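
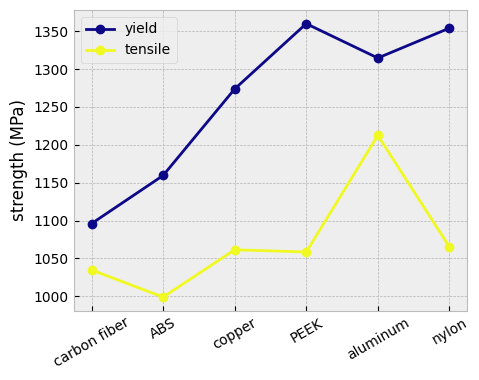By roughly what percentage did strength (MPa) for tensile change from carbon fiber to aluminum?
carbon fiber ≈ 1050, aluminum ≈ 1200; (1200 − 1050) / 1050 ≈ +14.3%.

≈ +14.3%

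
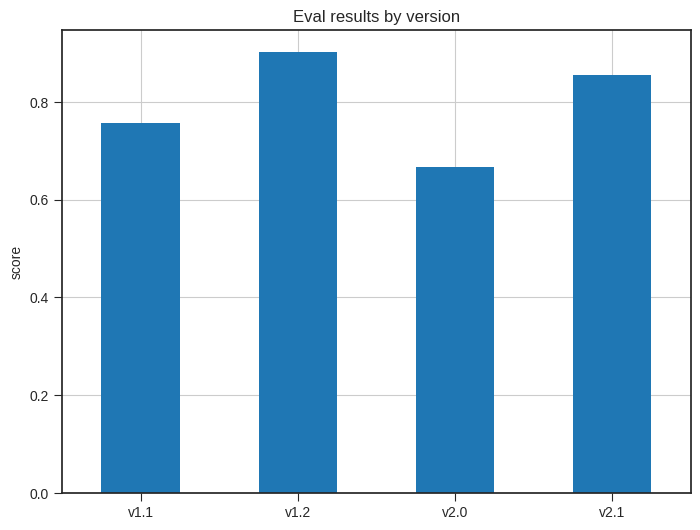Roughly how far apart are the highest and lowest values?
≈ 0.2

Max v1.2 ≈ 0.9, min v2.0 ≈ 0.7; range ≈ 0.2.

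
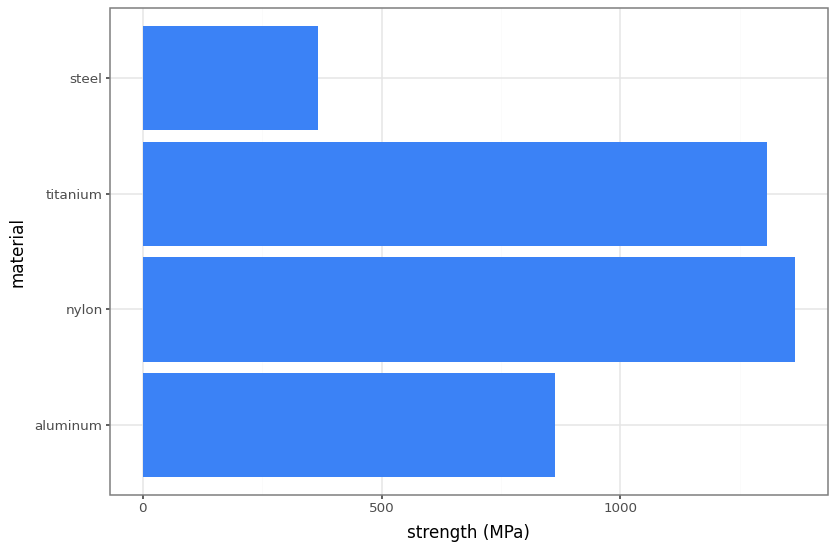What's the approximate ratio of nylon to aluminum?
≈ 1.75×

nylon ≈ 1400, aluminum ≈ 800; 1400/800 ≈ 1.75.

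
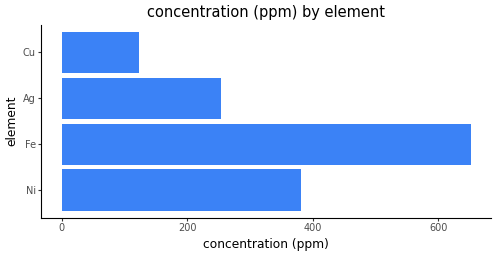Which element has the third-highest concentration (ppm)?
Top 4: Fe ≈ 700, Ni ≈ 400, Ag ≈ 300, Cu ≈ 100.

Ag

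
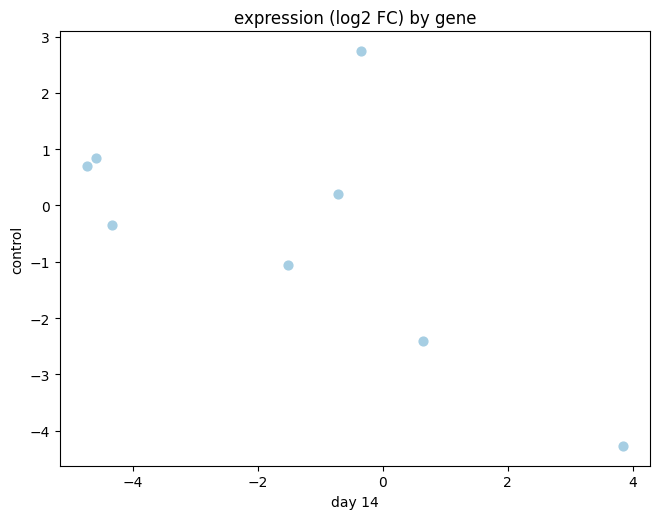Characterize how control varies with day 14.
negative, moderate

Points are negatively correlated; moderate (|r| ≈ 0.6).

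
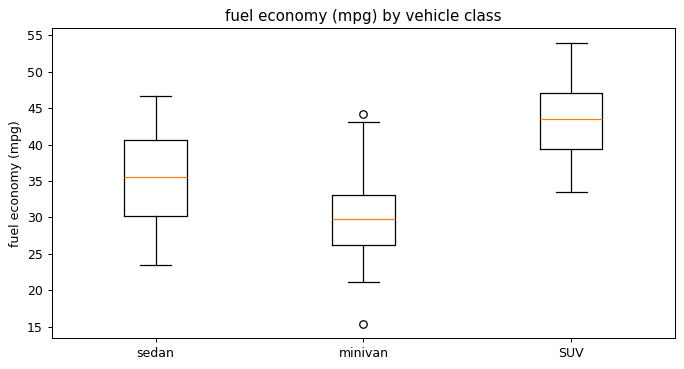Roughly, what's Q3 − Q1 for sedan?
≈ 10

Q3 ≈ 40, Q1 ≈ 30; IQR ≈ 10.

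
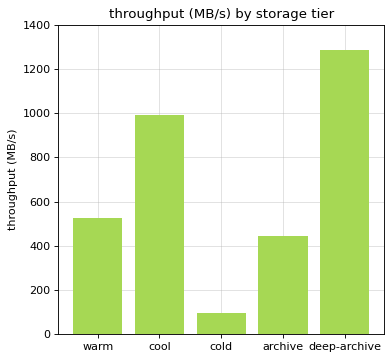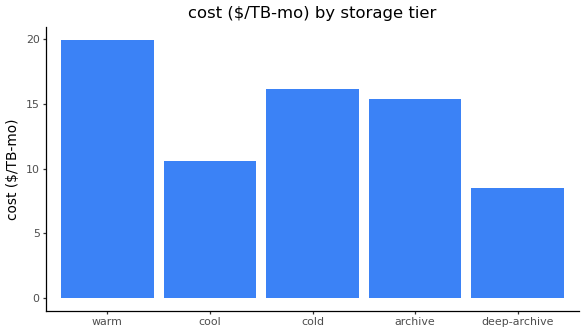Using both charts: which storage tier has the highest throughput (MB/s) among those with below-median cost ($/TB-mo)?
Chart 2 median cost ($/TB-mo) ≈ 16; below-median storage tiers: cool, deep-archive. Among those, deep-archive has the highest throughput (MB/s) (≈ 1200).

deep-archive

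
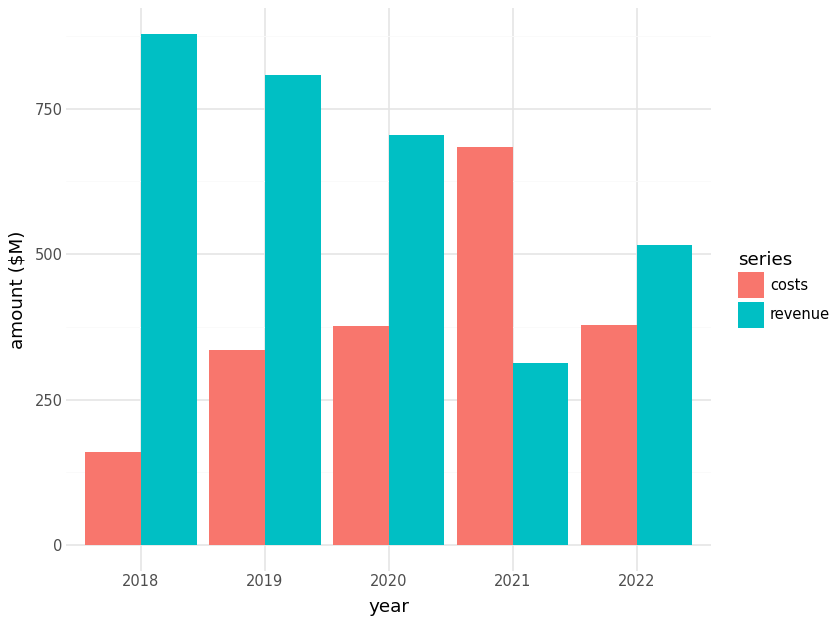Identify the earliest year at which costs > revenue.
2020: costs ≈ 400 vs revenue ≈ 700 (not yet); 2021: costs ≈ 700 vs revenue ≈ 300 (first crossover).

2021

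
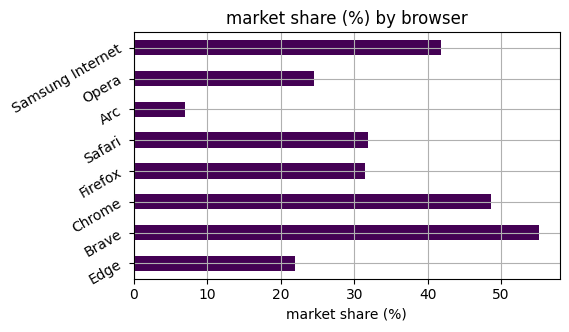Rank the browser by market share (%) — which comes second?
Top 3: Brave ≈ 55, Chrome ≈ 50, Samsung Internet ≈ 40.

Chrome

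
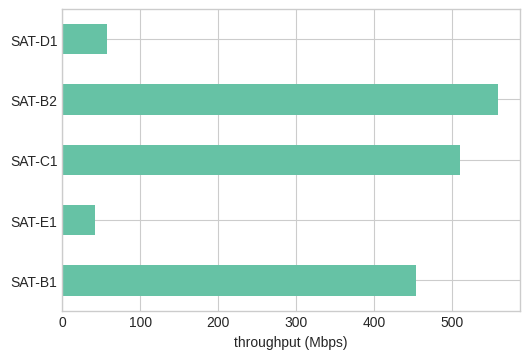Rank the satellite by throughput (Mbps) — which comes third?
Top 4: SAT-B2 ≈ 550, SAT-C1 ≈ 500, SAT-B1 ≈ 450, SAT-D1 ≈ 50.

SAT-B1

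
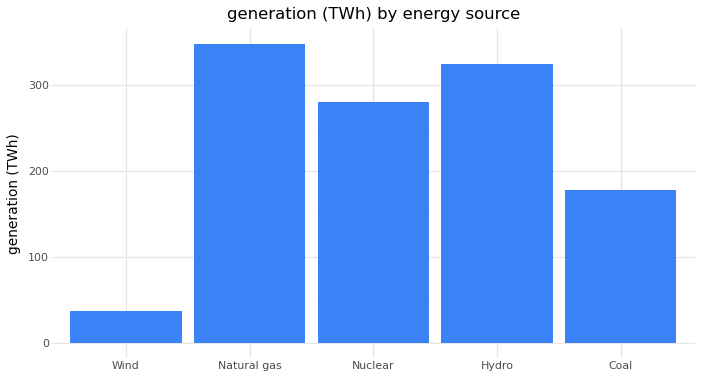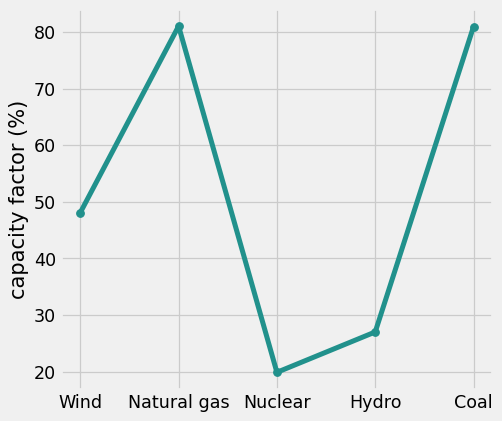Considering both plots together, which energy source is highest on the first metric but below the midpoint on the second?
Chart 2 median capacity factor (%) ≈ 50; below-median energy sources: Nuclear, Hydro. Among those, Hydro has the highest generation (TWh) (≈ 350).

Hydro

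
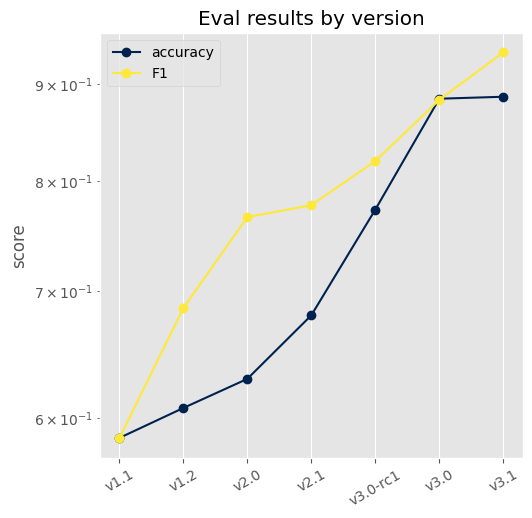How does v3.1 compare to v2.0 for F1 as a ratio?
v3.1 ≈ 0.95, v2.0 ≈ 0.75; 0.95/0.75 ≈ 1.27.

≈ 1.27×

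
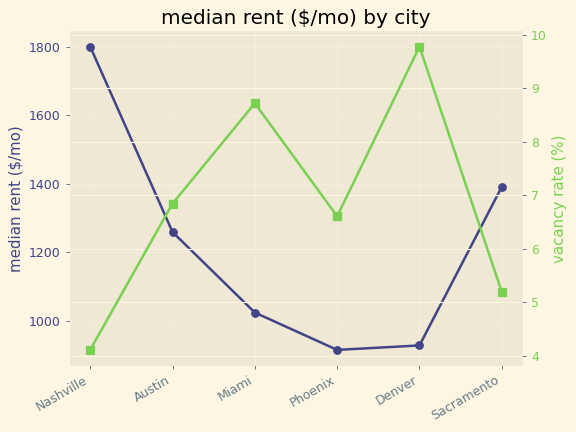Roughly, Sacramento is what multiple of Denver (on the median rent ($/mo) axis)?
Sacramento ≈ 1400, Denver ≈ 900; 1400/900 ≈ 1.56.

≈ 1.56×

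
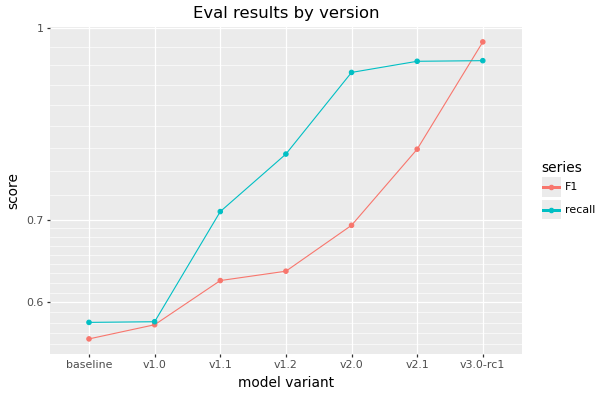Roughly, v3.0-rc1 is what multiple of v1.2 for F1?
v3.0-rc1 ≈ 1.00, v1.2 ≈ 0.65; 1.00/0.65 ≈ 1.54.

≈ 1.54×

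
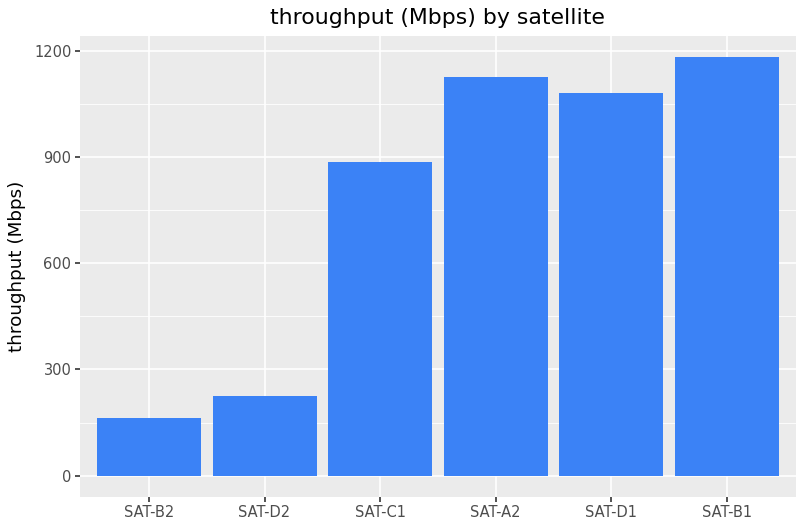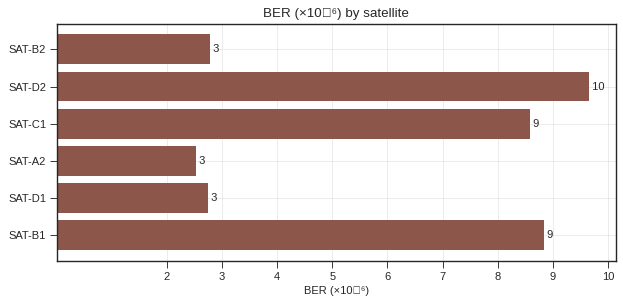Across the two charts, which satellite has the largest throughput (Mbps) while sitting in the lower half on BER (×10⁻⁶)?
Chart 2 median BER (×10⁻⁶) ≈ 6; below-median satellites: SAT-B2, SAT-A2, SAT-D1. Among those, SAT-A2 has the highest throughput (Mbps) (≈ 1200).

SAT-A2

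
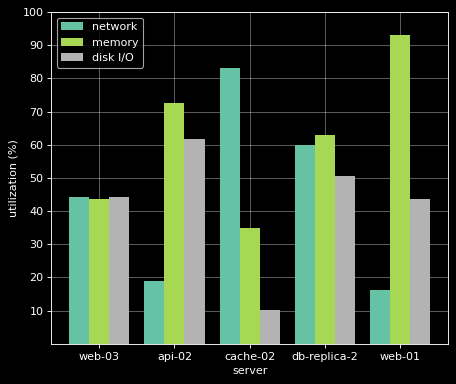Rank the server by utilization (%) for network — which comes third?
Top 4 for network: cache-02 ≈ 80, db-replica-2 ≈ 60, web-03 ≈ 40, api-02 ≈ 20.

web-03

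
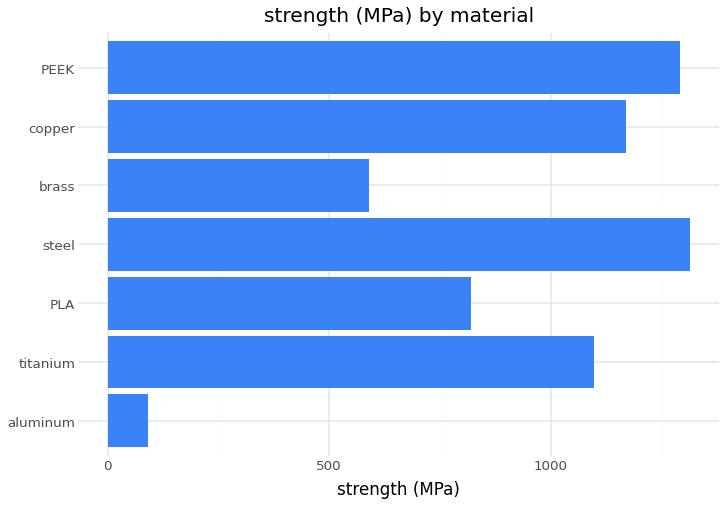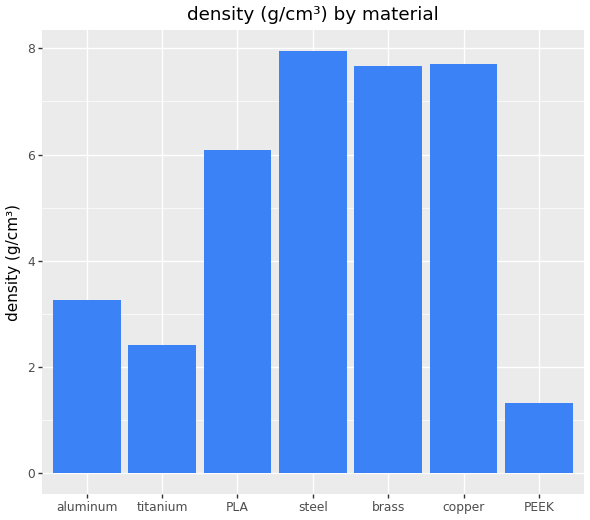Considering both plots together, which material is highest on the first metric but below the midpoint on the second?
PEEK

Chart 2 median density (g/cm³) ≈ 6; below-median materials: aluminum, titanium, PEEK. Among those, PEEK has the highest strength (MPa) (≈ 1200).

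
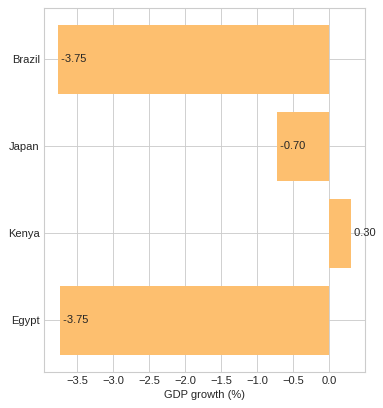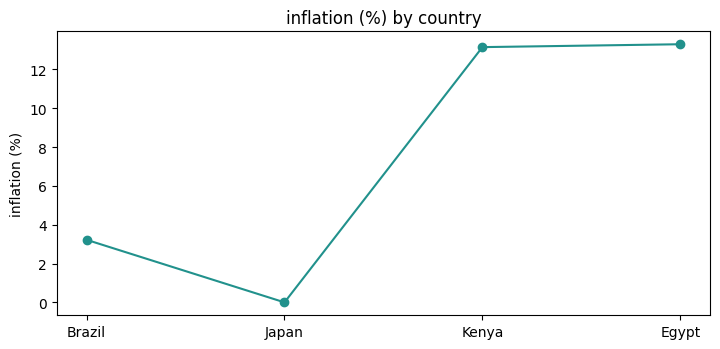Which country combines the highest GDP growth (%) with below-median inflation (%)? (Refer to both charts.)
Japan

Chart 2 median inflation (%) ≈ 8; below-median countries: Brazil, Japan. Among those, Japan has the highest GDP growth (%) (≈ -0.7).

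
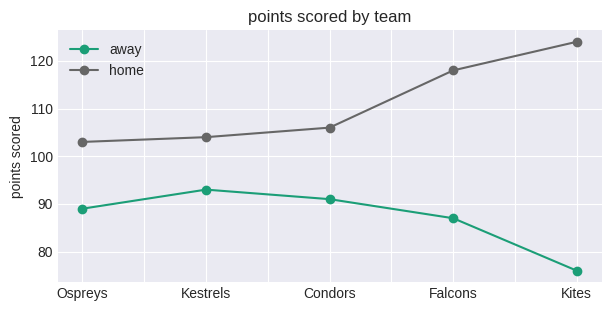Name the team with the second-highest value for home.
Falcons

Top 3 for home: Kites ≈ 125, Falcons ≈ 120, Condors ≈ 105.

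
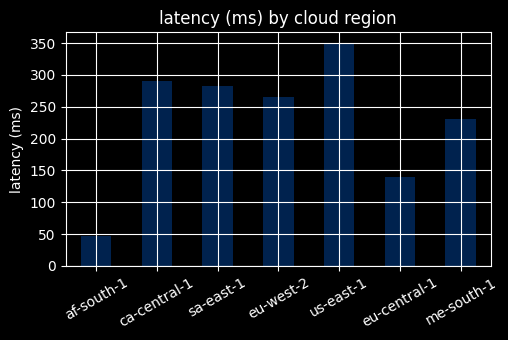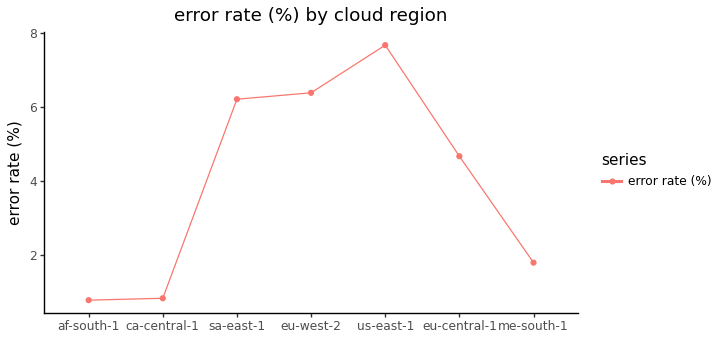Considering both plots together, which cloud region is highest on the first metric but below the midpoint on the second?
ca-central-1

Chart 2 median error rate (%) ≈ 5; below-median cloud regions: af-south-1, ca-central-1, me-south-1. Among those, ca-central-1 has the highest latency (ms) (≈ 300).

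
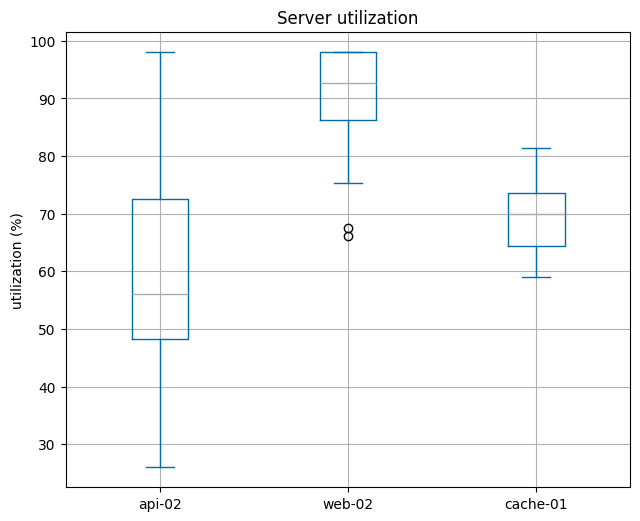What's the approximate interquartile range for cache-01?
Q3 ≈ 75, Q1 ≈ 65; IQR ≈ 10.

≈ 10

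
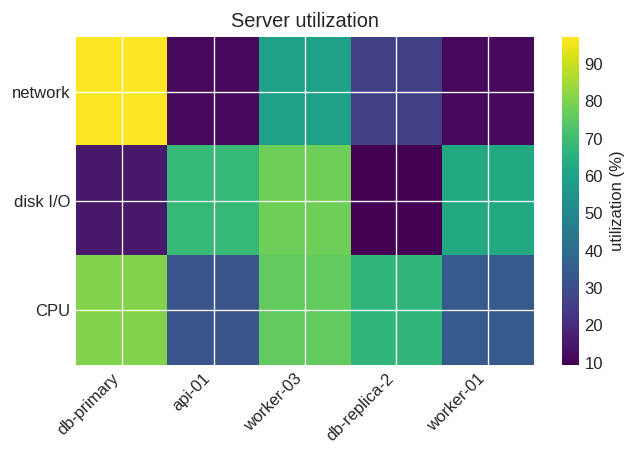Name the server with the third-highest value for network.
db-replica-2

Top 4 for network: db-primary ≈ 100, worker-03 ≈ 60, db-replica-2 ≈ 30, worker-01 ≈ 10.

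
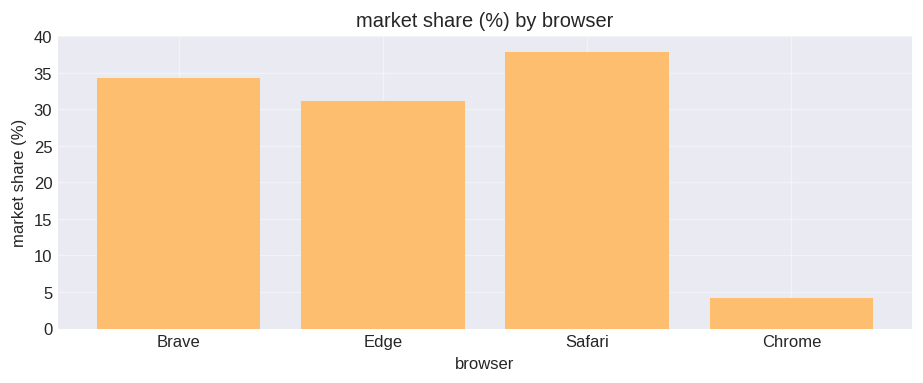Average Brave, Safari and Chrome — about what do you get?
≈ 27

(35 + 40 + 5) / 3 ≈ 27.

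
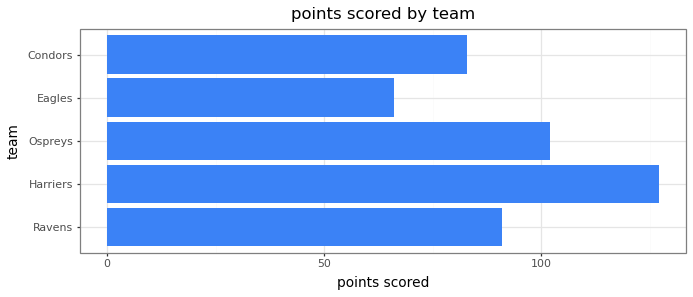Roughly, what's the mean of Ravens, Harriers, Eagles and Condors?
(100 + 120 + 60 + 80) / 4 ≈ 90.

≈ 90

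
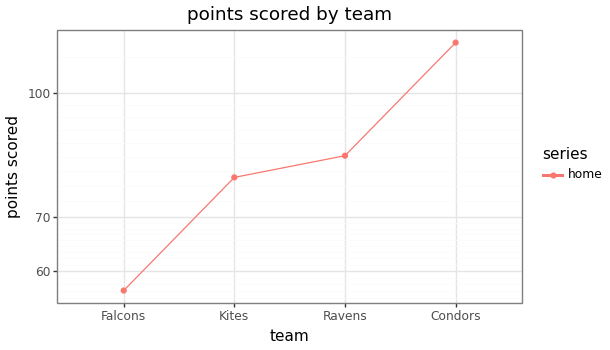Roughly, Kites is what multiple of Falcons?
Kites ≈ 80, Falcons ≈ 55; 80/55 ≈ 1.45.

≈ 1.45×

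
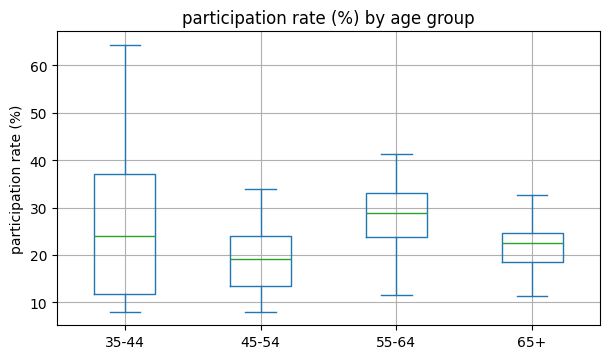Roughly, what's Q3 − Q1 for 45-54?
Q3 ≈ 24, Q1 ≈ 13; IQR ≈ 11.

≈ 11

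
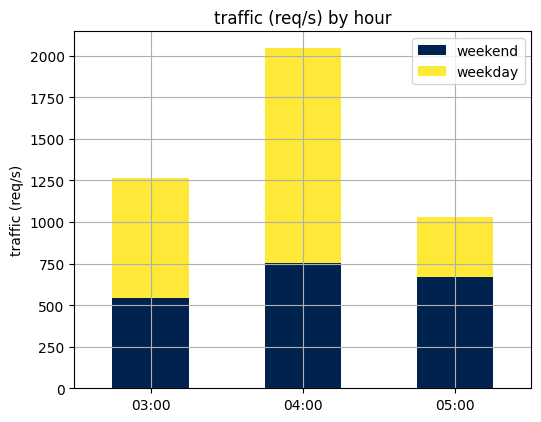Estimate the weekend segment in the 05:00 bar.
≈ 600

weekend top ≈ 600, bottom ≈ 0; segment ≈ 600.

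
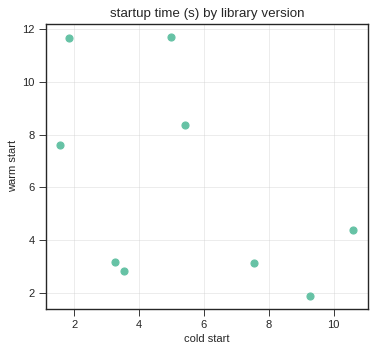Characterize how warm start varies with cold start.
Points are negatively correlated; moderate (|r| ≈ 0.5).

negative, moderate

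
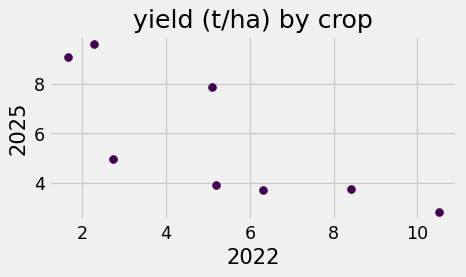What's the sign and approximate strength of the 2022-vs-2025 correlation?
Points are negatively correlated; strong (|r| ≈ 0.8).

negative, strong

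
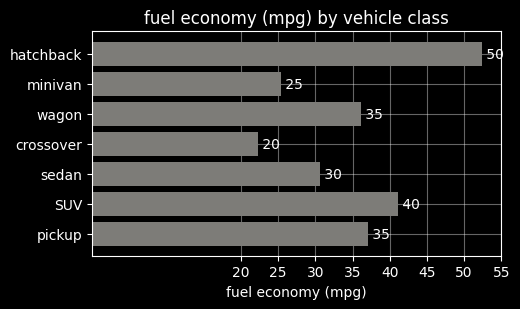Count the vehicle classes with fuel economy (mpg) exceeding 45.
1

Above 45: hatchback.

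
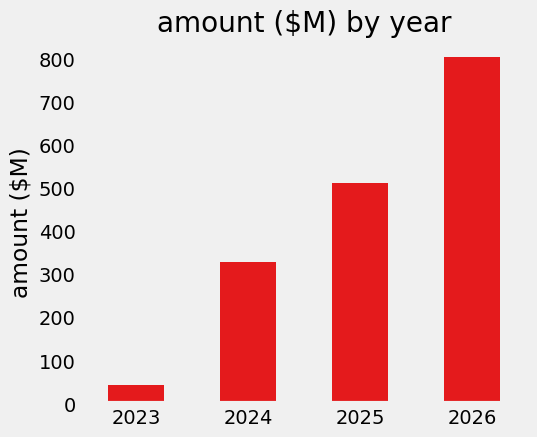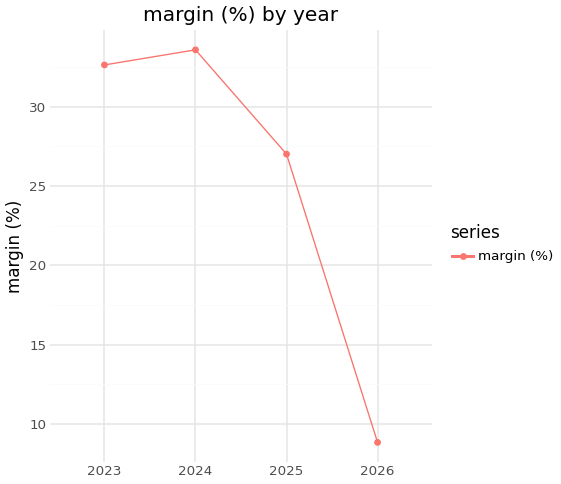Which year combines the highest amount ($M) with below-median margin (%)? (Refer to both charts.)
2026

Chart 2 median margin (%) ≈ 30; below-median years: 2025, 2026. Among those, 2026 has the highest amount ($M) (≈ 800).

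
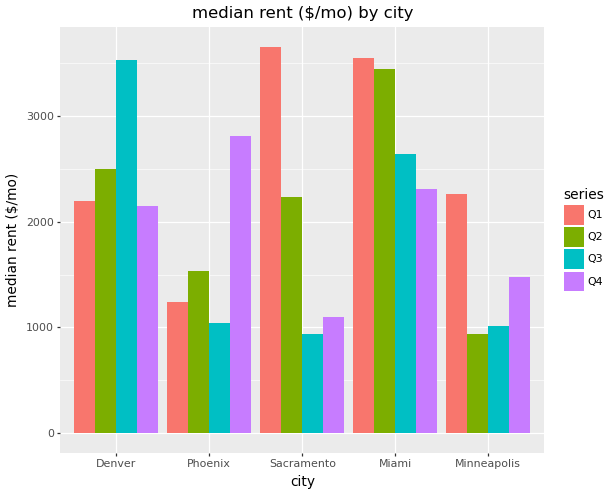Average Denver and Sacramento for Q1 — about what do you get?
(2000 + 3500) / 2 ≈ 2750.

≈ 2750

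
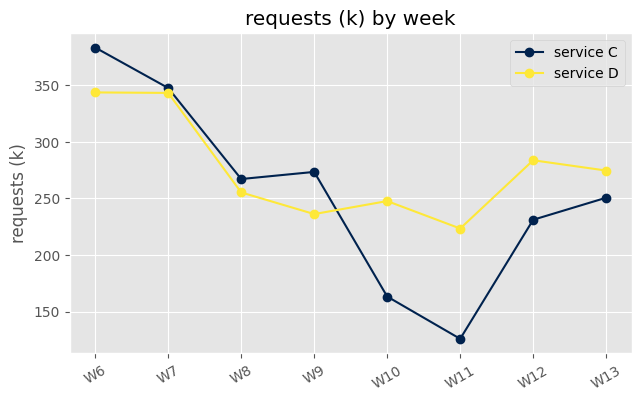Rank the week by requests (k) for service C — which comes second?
W7

Top 3 for service C: W6 ≈ 375, W7 ≈ 350, W9 ≈ 275.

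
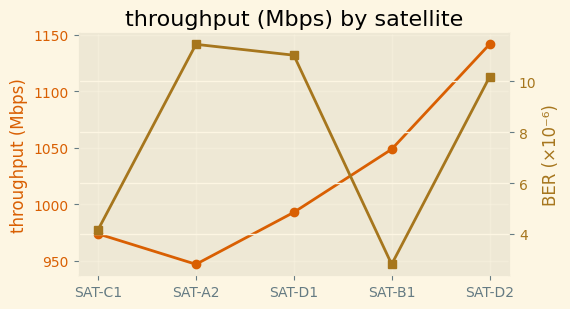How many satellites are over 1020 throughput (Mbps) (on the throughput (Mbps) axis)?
Above 1020: SAT-B1, SAT-D2.

2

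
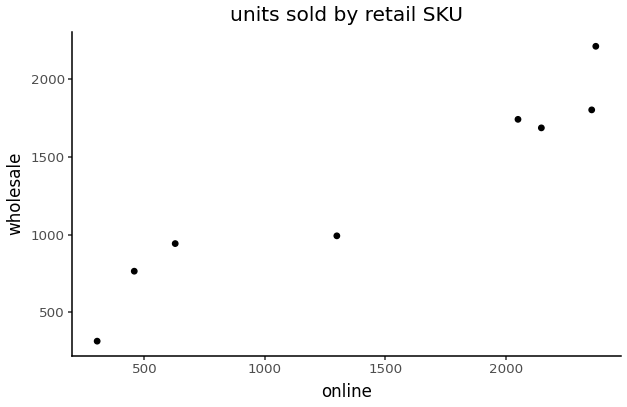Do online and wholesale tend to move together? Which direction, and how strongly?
Points are positively correlated; strong (|r| ≈ 1.0).

positive, strong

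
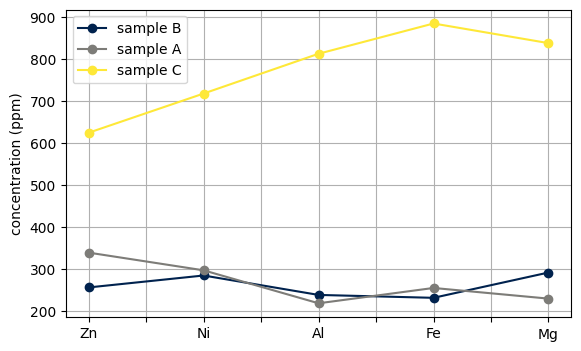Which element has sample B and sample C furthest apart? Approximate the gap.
Fe: sample B ≈ 200, sample C ≈ 900 → gap ≈ 700. Next-largest (Al) is only ≈ 600.

Fe, ≈ 700 ppm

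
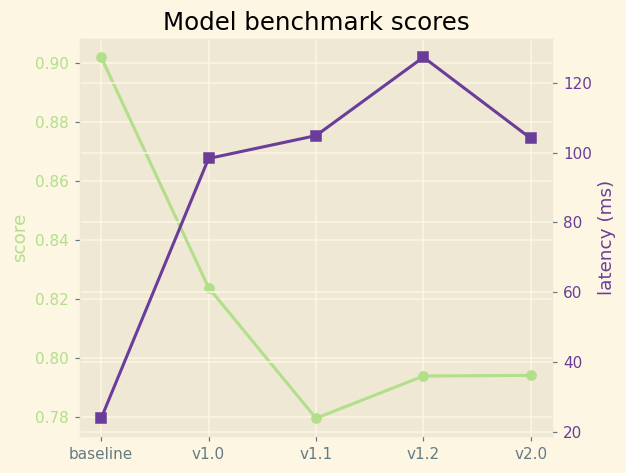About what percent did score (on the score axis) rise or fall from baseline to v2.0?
baseline ≈ 0.90, v2.0 ≈ 0.80; (0.80 − 0.90) / 0.90 ≈ -11.1%.

≈ -11.1%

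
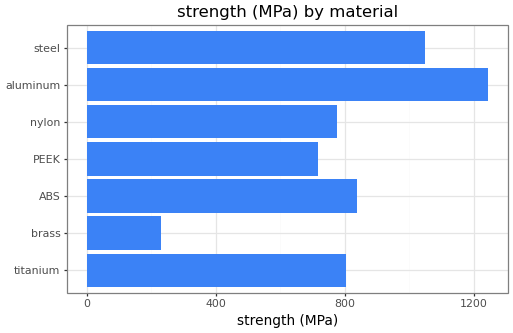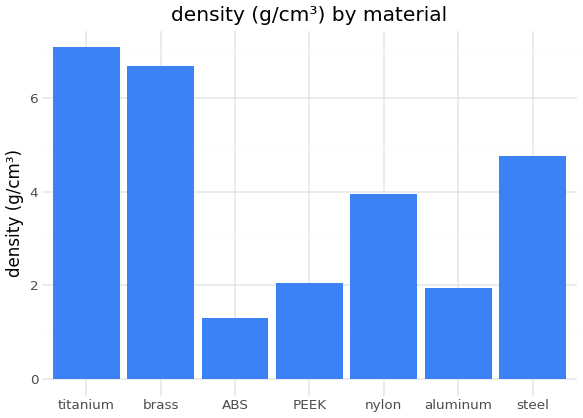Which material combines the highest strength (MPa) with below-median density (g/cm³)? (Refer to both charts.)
aluminum

Chart 2 median density (g/cm³) ≈ 4; below-median materials: ABS, PEEK, aluminum. Among those, aluminum has the highest strength (MPa) (≈ 1200).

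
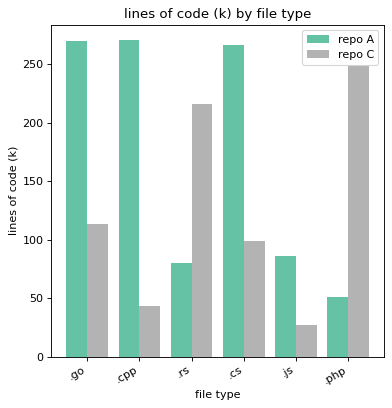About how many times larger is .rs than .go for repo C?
≈ 1.8×

.rs ≈ 225, .go ≈ 125; 225/125 ≈ 1.8.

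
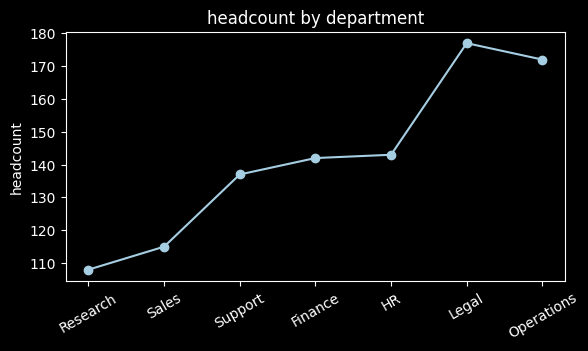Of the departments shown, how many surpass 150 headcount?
2

Above 150: Legal, Operations.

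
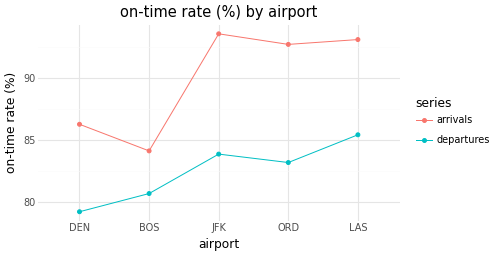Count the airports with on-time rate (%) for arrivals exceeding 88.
Above 88: JFK, ORD, LAS.

3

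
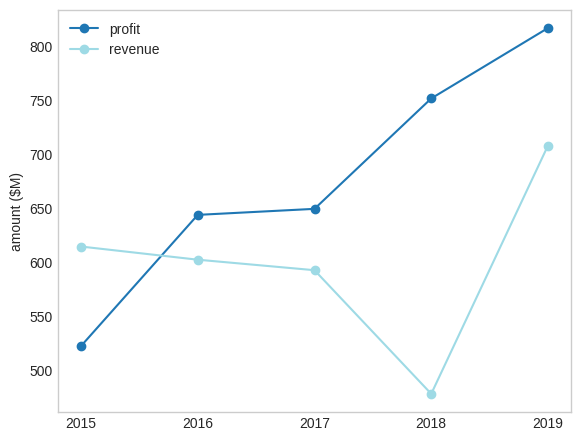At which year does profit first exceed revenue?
2015: profit ≈ 500 vs revenue ≈ 600 (not yet); 2016: profit ≈ 650 vs revenue ≈ 600 (first crossover).

2016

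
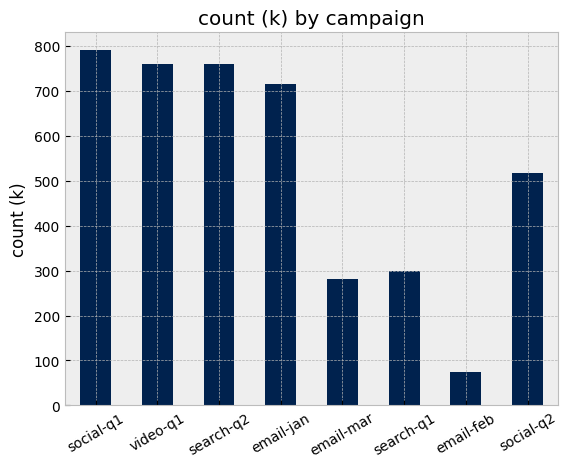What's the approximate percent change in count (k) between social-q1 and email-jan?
social-q1 ≈ 800, email-jan ≈ 700; (700 − 800) / 800 ≈ -12.5%.

≈ -12.5%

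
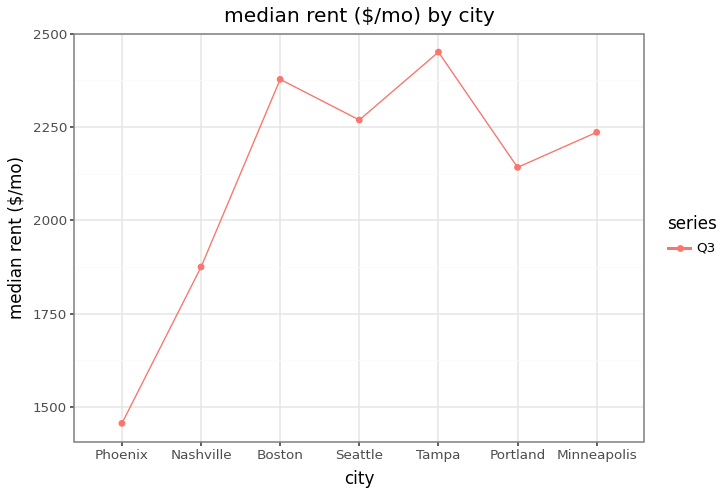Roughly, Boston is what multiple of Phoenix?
Boston ≈ 2400, Phoenix ≈ 1500; 2400/1500 ≈ 1.6.

≈ 1.6×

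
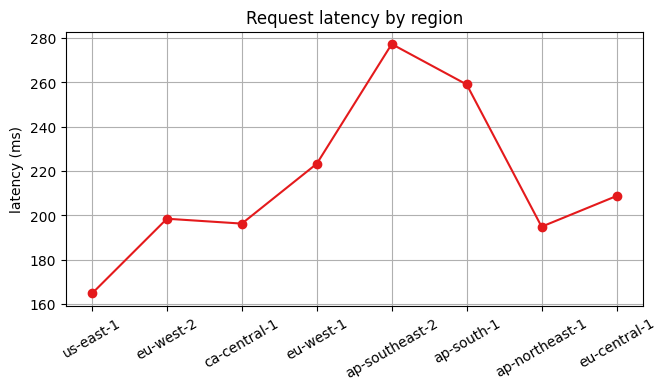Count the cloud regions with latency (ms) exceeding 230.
2

Above 230: ap-southeast-2, ap-south-1.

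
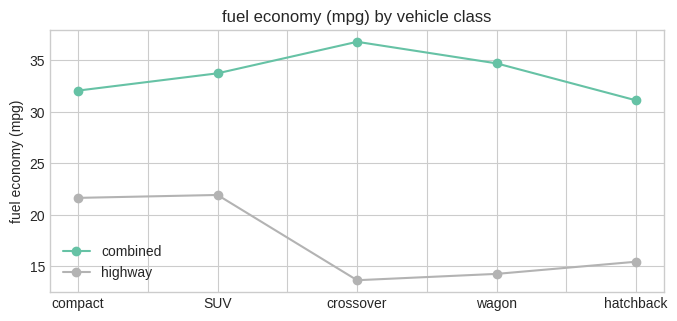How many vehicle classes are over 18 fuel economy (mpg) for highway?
2

Above 18: compact, SUV.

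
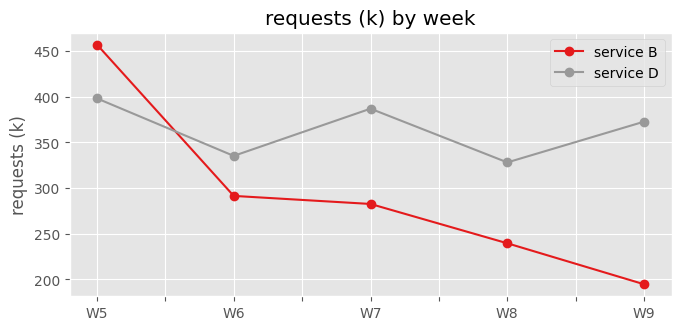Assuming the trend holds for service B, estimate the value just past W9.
≈ 162.5

Last three: 275, 250, 200 → slope ≈ -37.5/step → next ≈ 162.5.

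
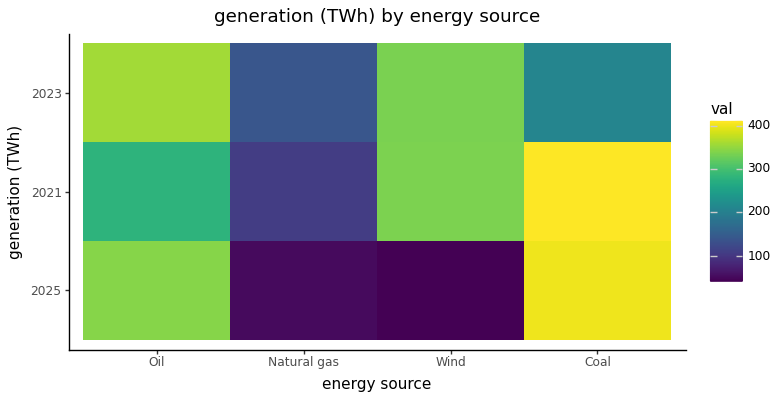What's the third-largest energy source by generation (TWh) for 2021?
Top 4 for 2021: Coal ≈ 400, Wind ≈ 350, Oil ≈ 300, Natural gas ≈ 100.

Oil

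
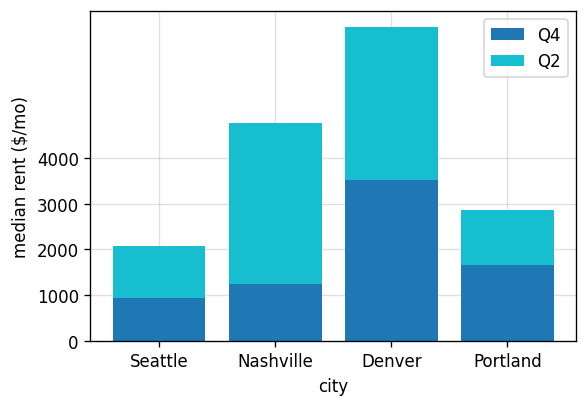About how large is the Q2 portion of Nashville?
≈ 4000

Q2 top ≈ 5000, bottom ≈ 1000; segment ≈ 4000.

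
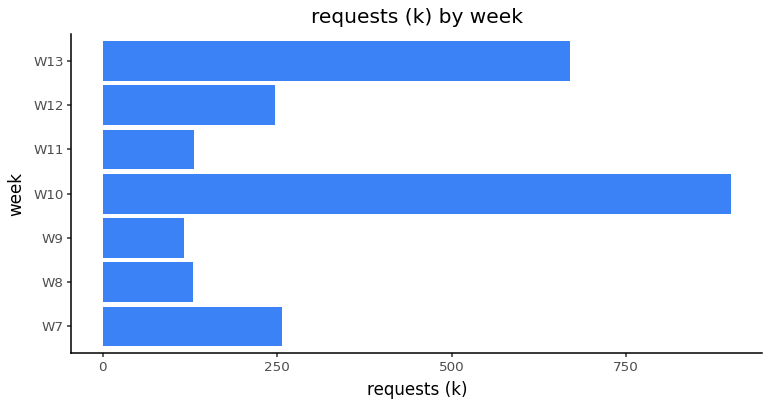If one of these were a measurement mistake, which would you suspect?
W10 ≈ 900; the rest sit between ≈ 100 and ≈ 700.

W10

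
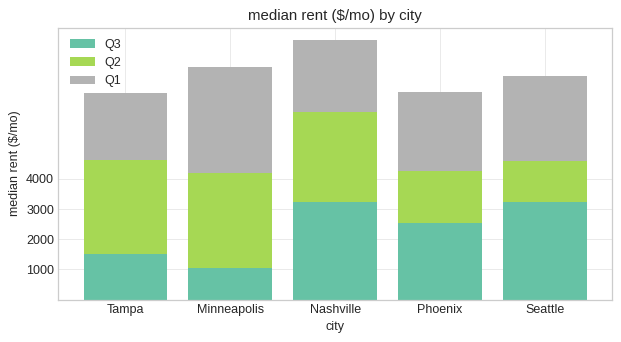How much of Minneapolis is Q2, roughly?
≈ 3000

Q2 top ≈ 4000, bottom ≈ 1000; segment ≈ 3000.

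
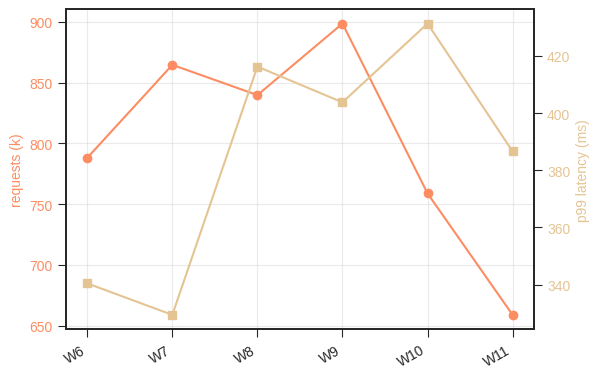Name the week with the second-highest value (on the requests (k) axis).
W7

Top 3 (on the requests (k) axis): W9 ≈ 900, W7 ≈ 860, W8 ≈ 840.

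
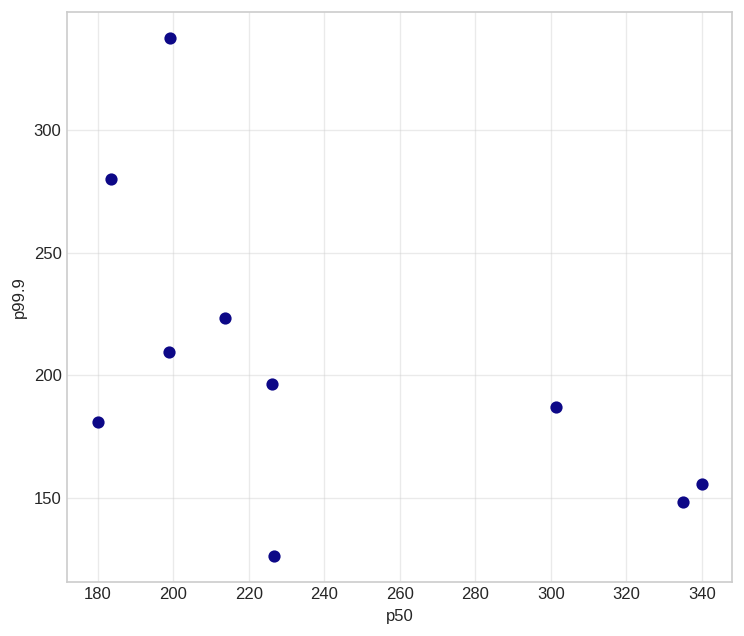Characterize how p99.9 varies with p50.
negative, moderate

Points are negatively correlated; moderate (|r| ≈ 0.5).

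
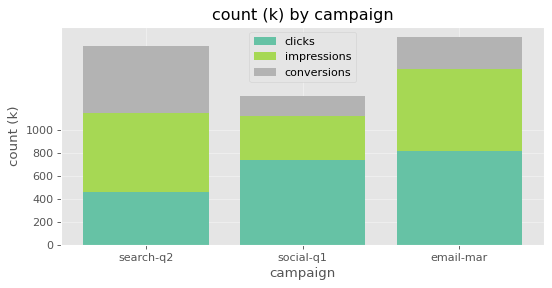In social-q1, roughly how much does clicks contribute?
≈ 800

clicks top ≈ 800, bottom ≈ 0; segment ≈ 800.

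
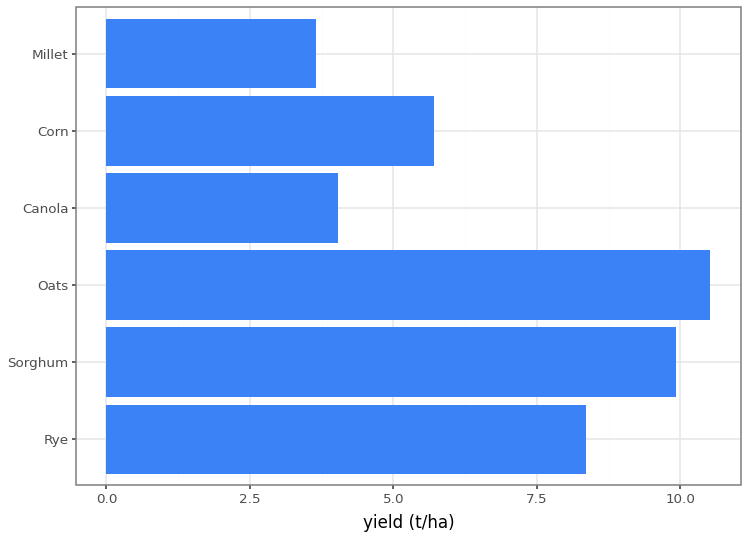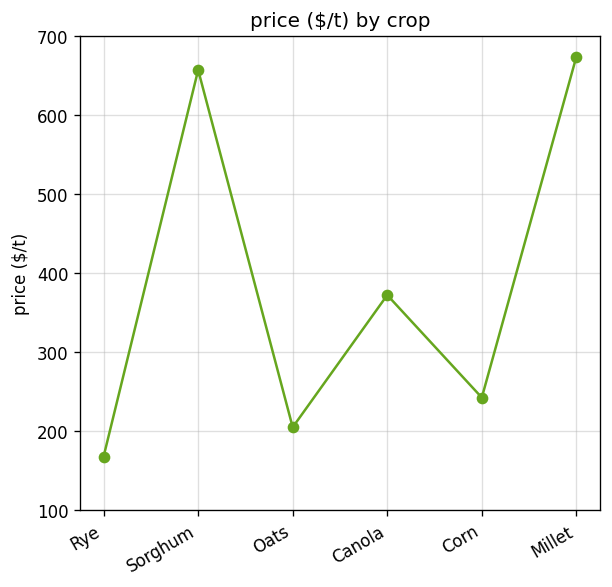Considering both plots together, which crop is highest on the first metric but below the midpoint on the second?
Chart 2 median price ($/t) ≈ 300; below-median crops: Rye, Oats, Corn. Among those, Oats has the highest yield (t/ha) (≈ 11).

Oats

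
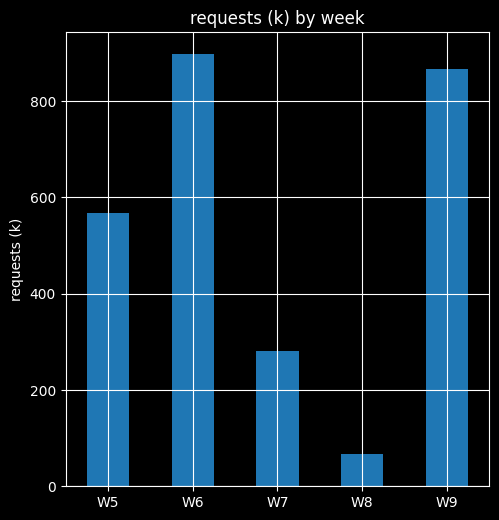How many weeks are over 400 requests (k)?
3

Above 400: W5, W6, W9.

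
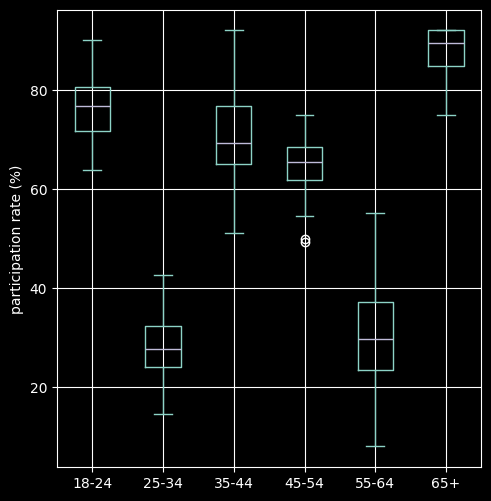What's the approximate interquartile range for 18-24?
≈ 10

Q3 ≈ 80, Q1 ≈ 70; IQR ≈ 10.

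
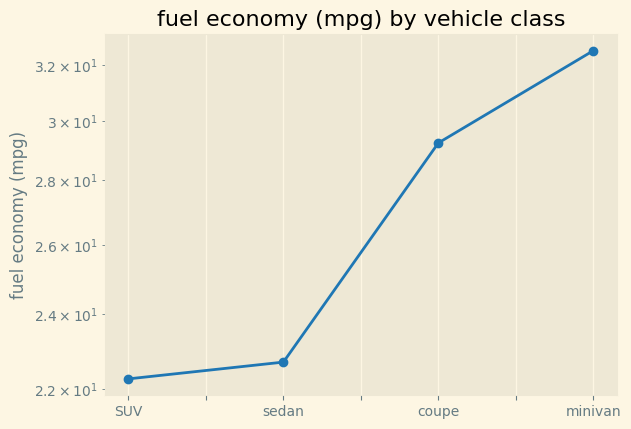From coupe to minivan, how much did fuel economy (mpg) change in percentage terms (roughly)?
coupe ≈ 29, minivan ≈ 33; (33 − 29) / 29 ≈ +13.8%.

≈ +13.8%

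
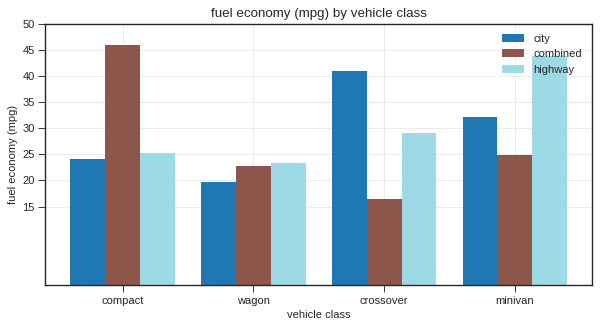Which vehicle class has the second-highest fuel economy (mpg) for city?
Top 3 for city: crossover ≈ 40, minivan ≈ 30, compact ≈ 25.

minivan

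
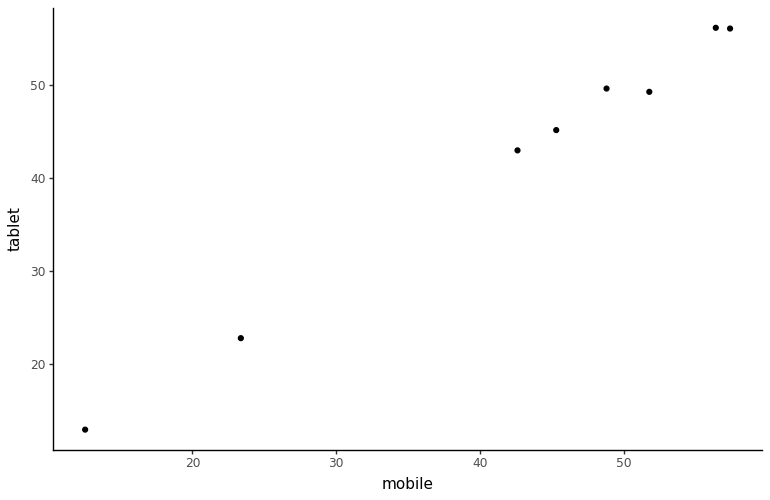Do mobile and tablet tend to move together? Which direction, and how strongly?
Points are positively correlated; strong (|r| ≈ 1.0).

positive, strong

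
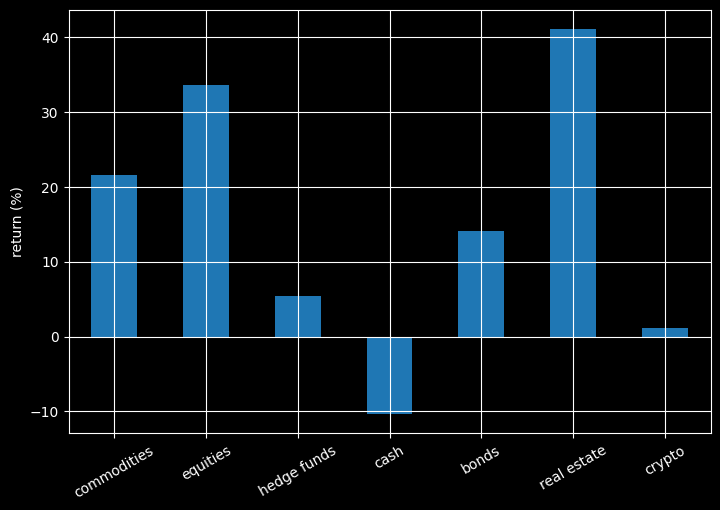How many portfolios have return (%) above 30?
Above 30: equities, real estate.

2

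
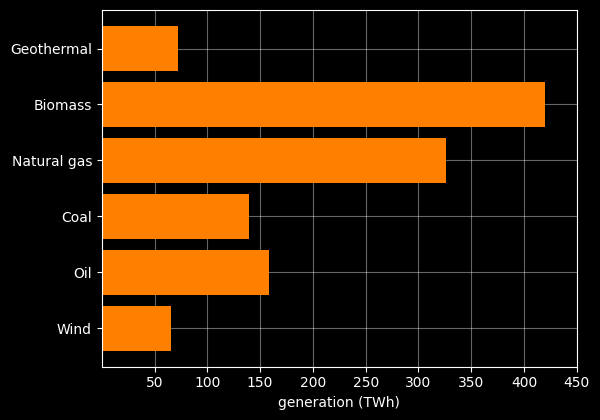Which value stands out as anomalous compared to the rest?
Biomass ≈ 400; the rest sit between ≈ 50 and ≈ 350.

Biomass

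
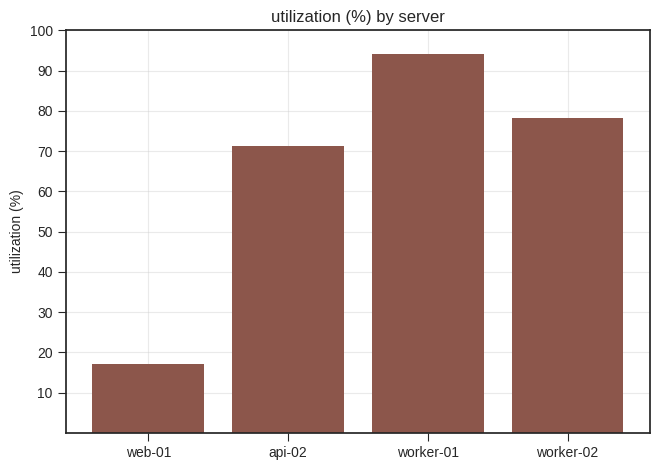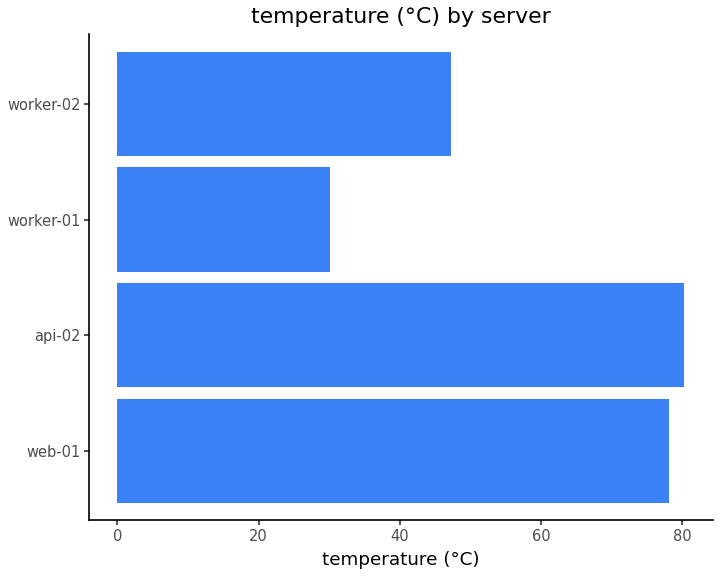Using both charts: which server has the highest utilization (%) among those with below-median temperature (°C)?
worker-01

Chart 2 median temperature (°C) ≈ 60; below-median servers: worker-01, worker-02. Among those, worker-01 has the highest utilization (%) (≈ 90).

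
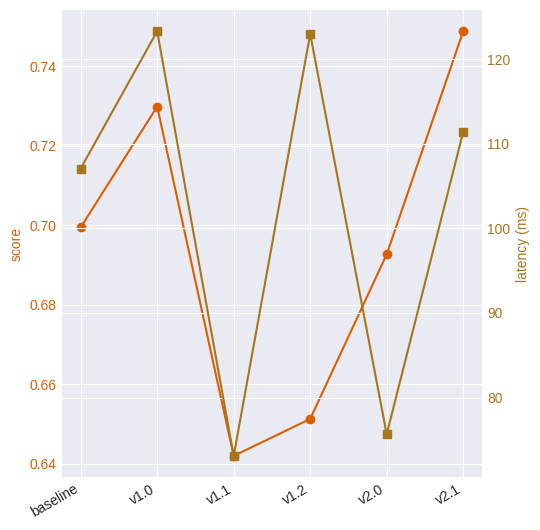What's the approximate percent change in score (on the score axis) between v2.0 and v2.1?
≈ +8.7%

v2.0 ≈ 0.69, v2.1 ≈ 0.75; (0.75 − 0.69) / 0.69 ≈ +8.7%.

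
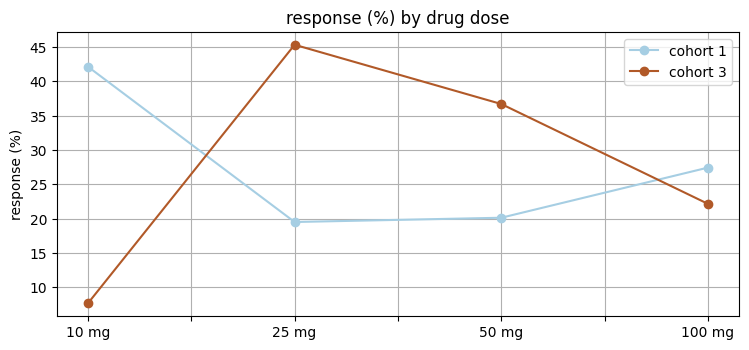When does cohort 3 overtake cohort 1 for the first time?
10 mg: cohort 3 ≈ 10 vs cohort 1 ≈ 40 (not yet); 25 mg: cohort 3 ≈ 45 vs cohort 1 ≈ 20 (first crossover).

25 mg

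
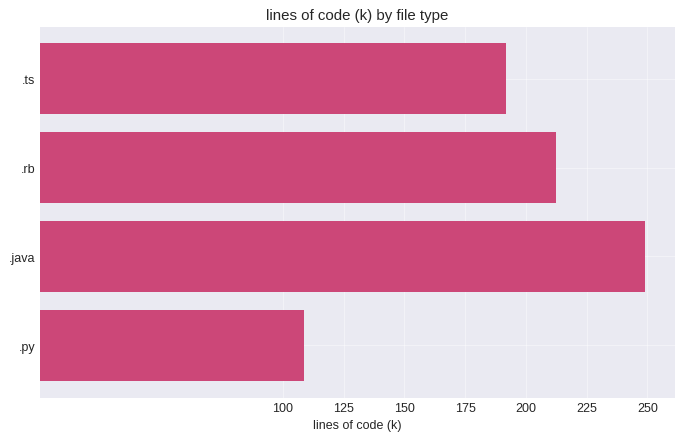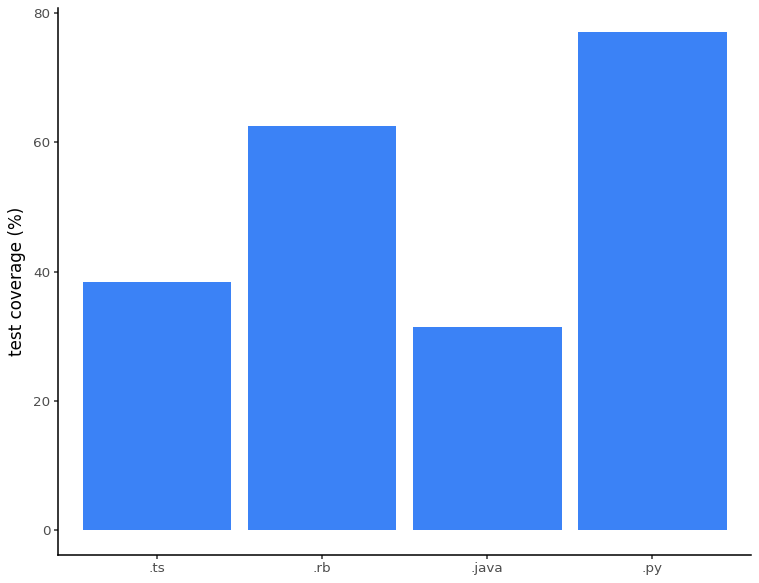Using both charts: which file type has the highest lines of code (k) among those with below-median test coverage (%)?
.java

Chart 2 median test coverage (%) ≈ 50; below-median file types: .ts, .java. Among those, .java has the highest lines of code (k) (≈ 250).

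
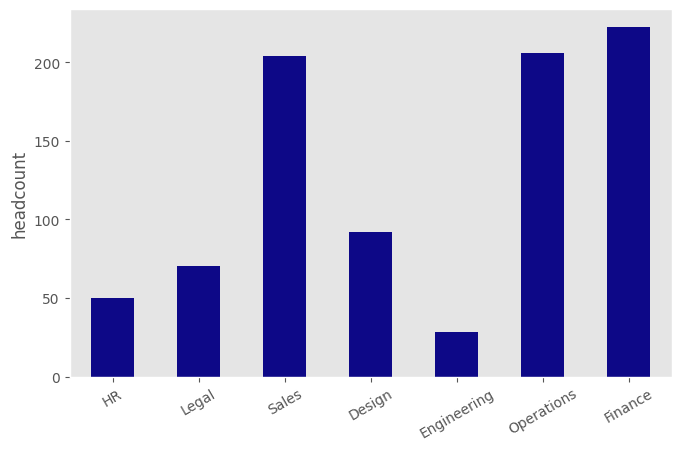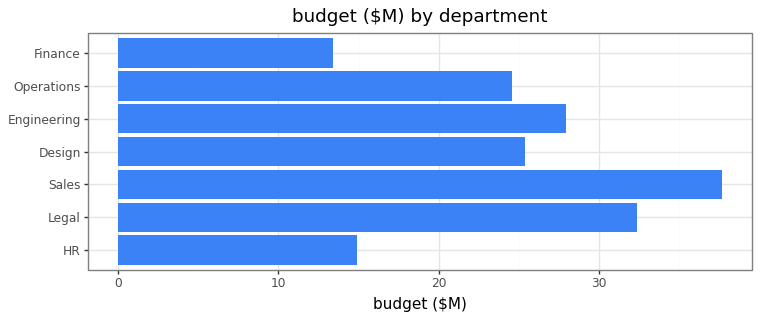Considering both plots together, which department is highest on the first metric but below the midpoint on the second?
Finance

Chart 2 median budget ($M) ≈ 25; below-median departments: HR, Operations, Finance. Among those, Finance has the highest headcount (≈ 225).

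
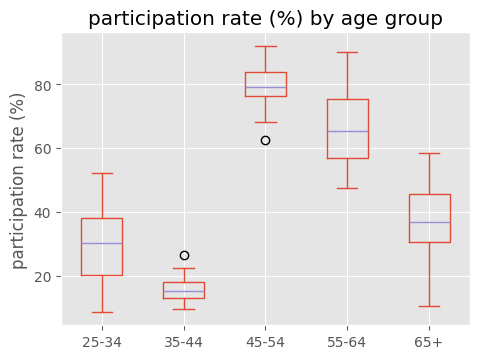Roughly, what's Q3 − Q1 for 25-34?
≈ 20

Q3 ≈ 40, Q1 ≈ 20; IQR ≈ 20.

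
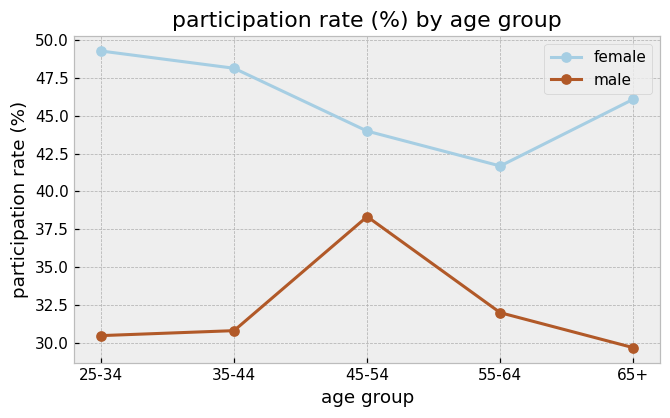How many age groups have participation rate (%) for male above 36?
Above 36: 45-54.

1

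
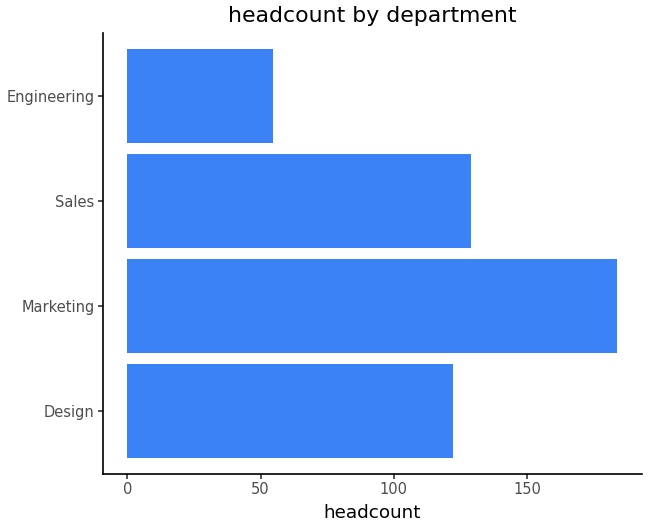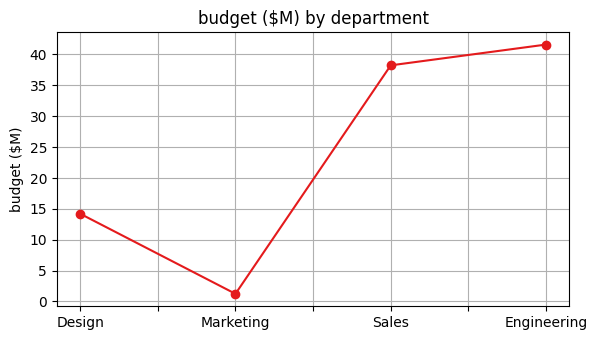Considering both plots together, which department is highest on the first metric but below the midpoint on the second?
Chart 2 median budget ($M) ≈ 25; below-median departments: Design, Marketing. Among those, Marketing has the highest headcount (≈ 180).

Marketing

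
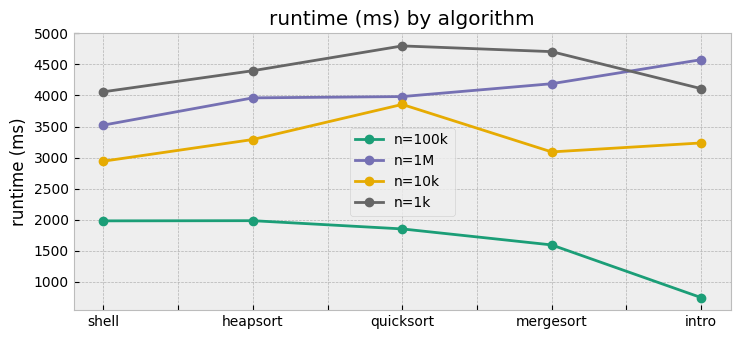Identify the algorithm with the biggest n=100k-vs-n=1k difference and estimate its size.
intro, ≈ 3500 ms

intro: n=100k ≈ 500, n=1k ≈ 4000 → gap ≈ 3500. Next-largest (mergesort) is only ≈ 3000.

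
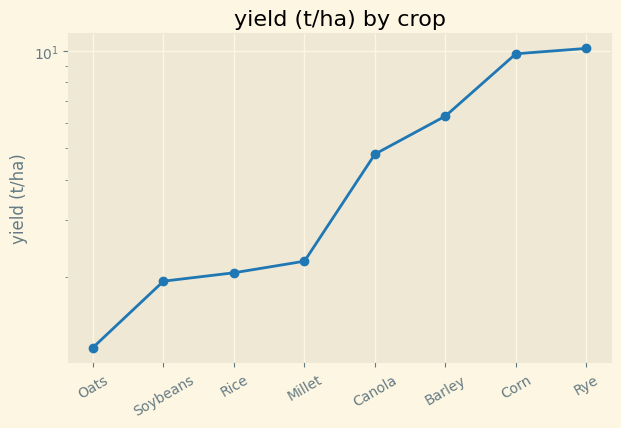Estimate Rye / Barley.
≈ 1.67×

Rye ≈ 10, Barley ≈ 6; 10/6 ≈ 1.67.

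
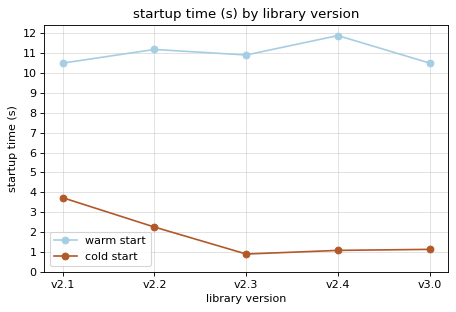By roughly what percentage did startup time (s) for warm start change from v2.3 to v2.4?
≈ +9.1%

v2.3 ≈ 11, v2.4 ≈ 12; (12 − 11) / 11 ≈ +9.1%.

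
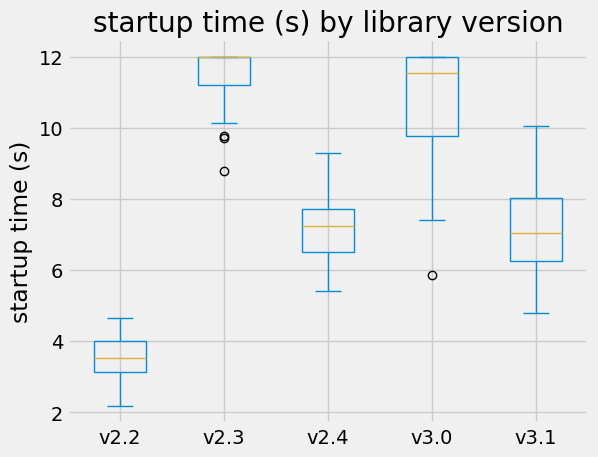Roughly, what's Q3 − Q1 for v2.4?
Q3 ≈ 8, Q1 ≈ 7; IQR ≈ 1.

≈ 1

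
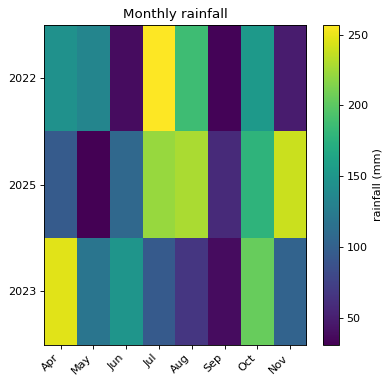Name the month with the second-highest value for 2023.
Top 3 for 2023: Apr ≈ 240, Oct ≈ 200, Jun ≈ 140.

Oct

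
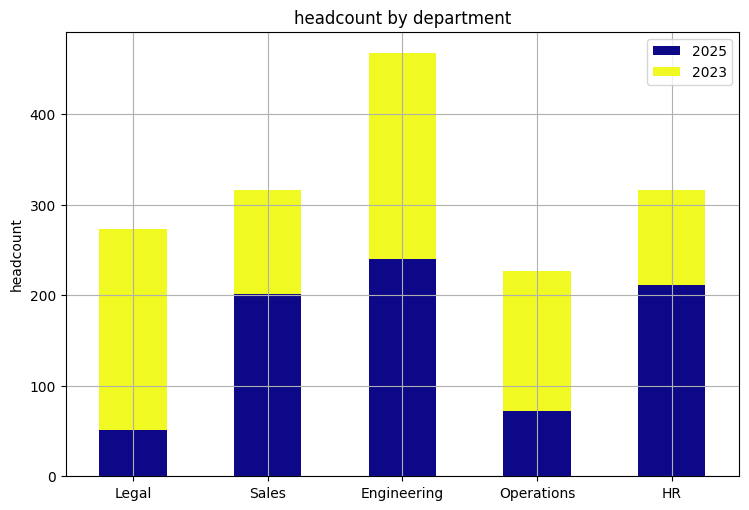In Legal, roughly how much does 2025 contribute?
2025 top ≈ 50, bottom ≈ 0; segment ≈ 50.

≈ 50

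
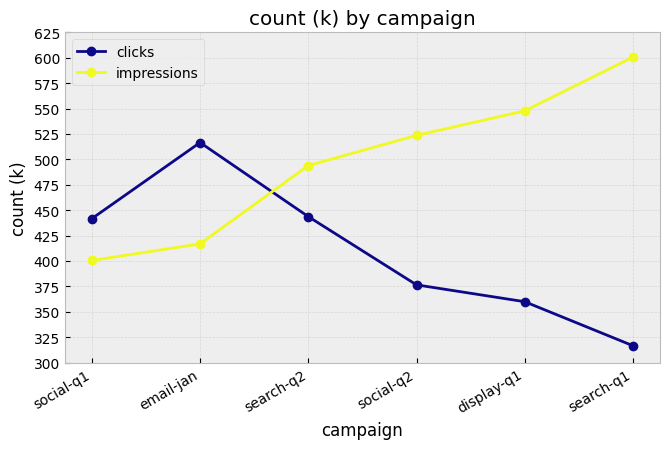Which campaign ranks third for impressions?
social-q2

Top 4 for impressions: search-q1 ≈ 600, display-q1 ≈ 550, social-q2 ≈ 525, search-q2 ≈ 500.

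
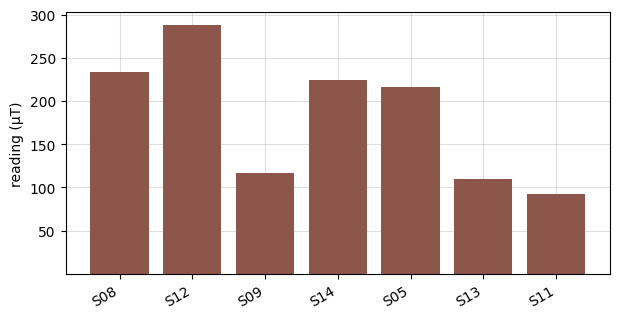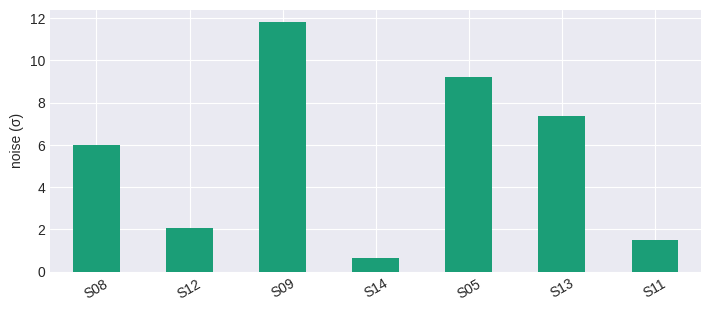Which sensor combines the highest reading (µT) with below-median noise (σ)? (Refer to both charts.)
S12

Chart 2 median noise (σ) ≈ 6; below-median sensors: S12, S14, S11. Among those, S12 has the highest reading (µT) (≈ 300).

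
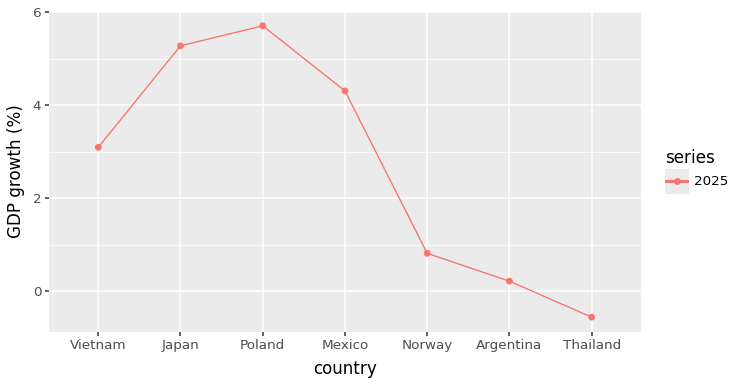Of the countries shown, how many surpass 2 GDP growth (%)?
4

Above 2: Vietnam, Japan, Poland, Mexico.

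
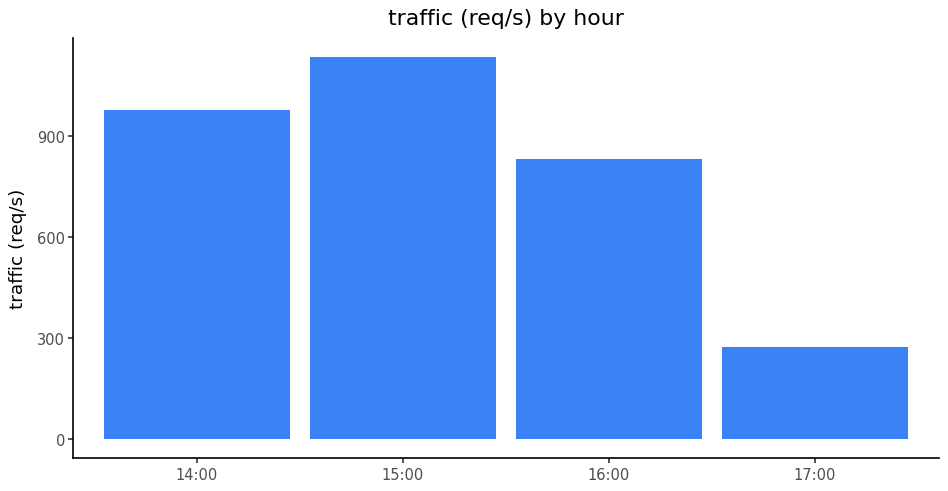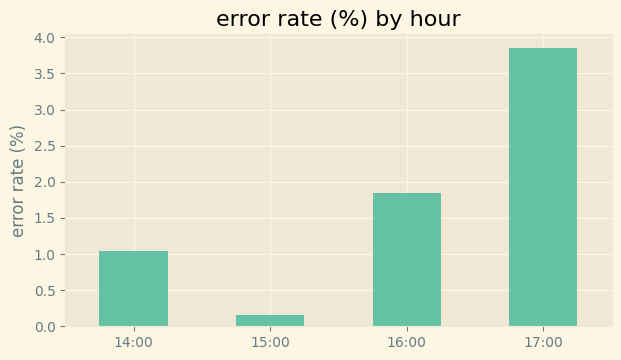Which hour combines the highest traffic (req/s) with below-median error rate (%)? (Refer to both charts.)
Chart 2 median error rate (%) ≈ 1.5; below-median hours: 14:00, 15:00. Among those, 15:00 has the highest traffic (req/s) (≈ 1200).

15:00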